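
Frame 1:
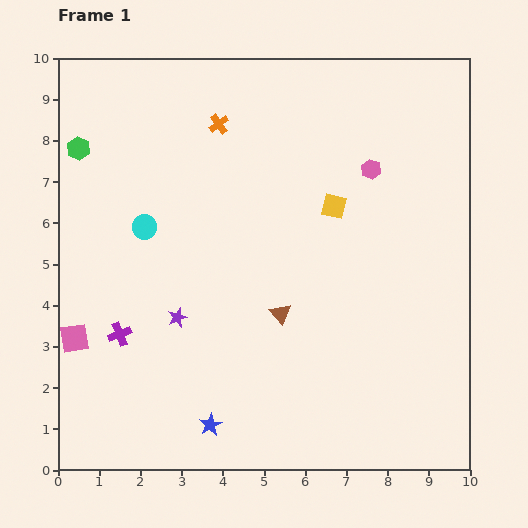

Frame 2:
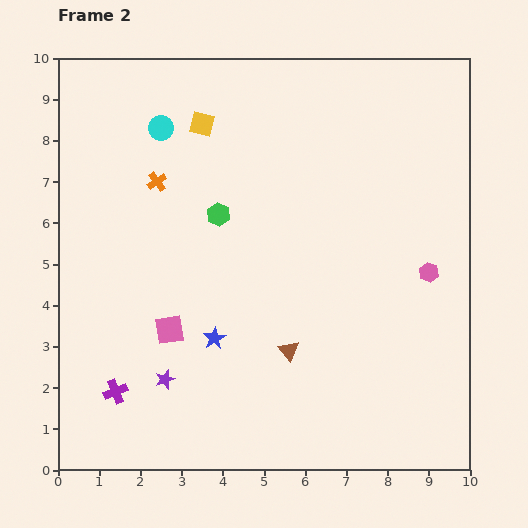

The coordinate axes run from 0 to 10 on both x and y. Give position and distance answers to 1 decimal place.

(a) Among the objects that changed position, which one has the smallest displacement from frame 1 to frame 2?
the brown triangle

(moved 0.9)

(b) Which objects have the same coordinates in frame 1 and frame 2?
none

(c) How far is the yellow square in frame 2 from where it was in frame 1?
3.8

The yellow square moved from (6.7, 6.4) to (3.5, 8.4), a distance of √(3.2² + 2.0²) ≈ 3.8.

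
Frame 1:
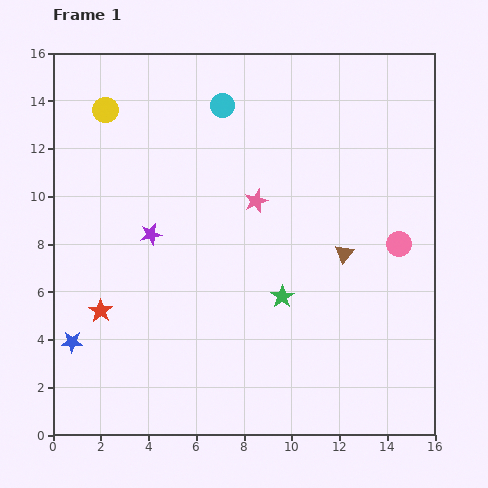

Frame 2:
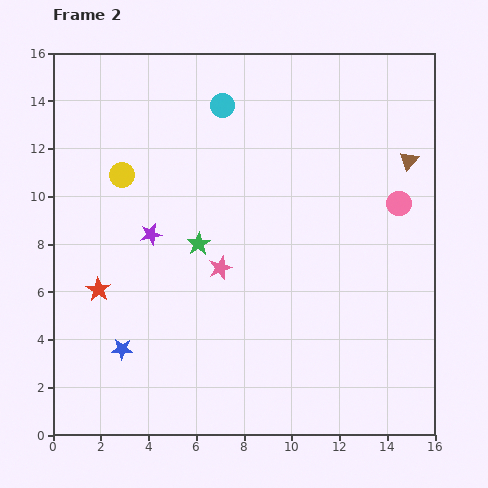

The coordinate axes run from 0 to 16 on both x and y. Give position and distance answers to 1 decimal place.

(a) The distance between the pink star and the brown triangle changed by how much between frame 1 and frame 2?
+4.8

Distance in frame 1: 4.3. Distance in frame 2: 9.1.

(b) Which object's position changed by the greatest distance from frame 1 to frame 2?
the brown triangle

(moved 4.7; next 4.1)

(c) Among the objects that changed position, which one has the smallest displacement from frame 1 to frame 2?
the red star

(moved 0.9)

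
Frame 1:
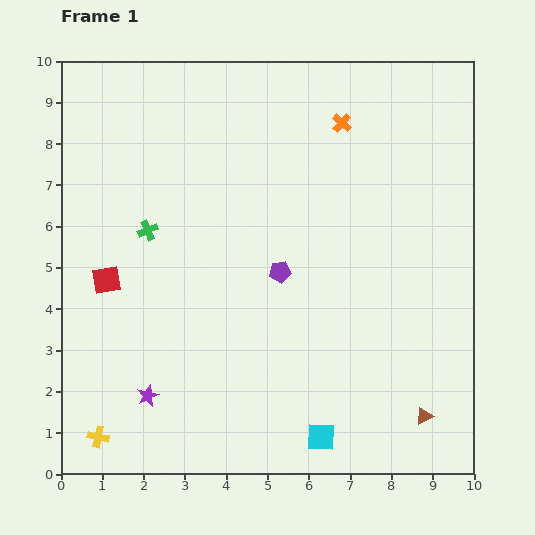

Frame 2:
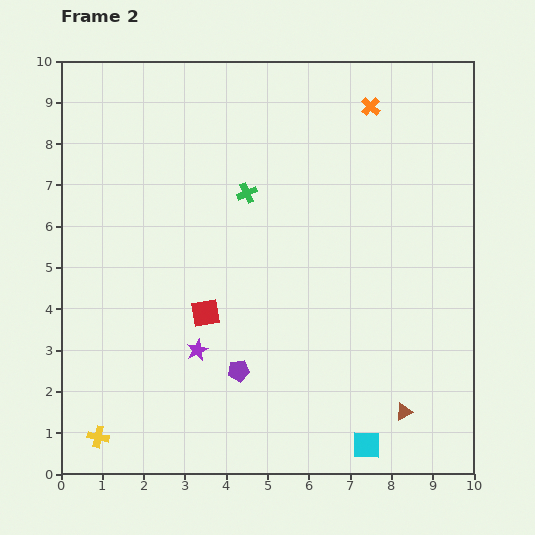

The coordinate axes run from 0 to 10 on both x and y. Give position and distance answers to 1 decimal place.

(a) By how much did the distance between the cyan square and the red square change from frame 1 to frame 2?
-1.4

Distance in frame 1: 6.4. Distance in frame 2: 5.0.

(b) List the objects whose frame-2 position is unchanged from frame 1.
the yellow cross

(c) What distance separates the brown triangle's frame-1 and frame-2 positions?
0.5

The brown triangle moved from (8.8, 1.4) to (8.3, 1.5), a distance of √(0.5² + 0.1²) ≈ 0.5.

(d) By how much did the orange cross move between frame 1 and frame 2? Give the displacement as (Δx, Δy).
(0.7, 0.4)

The orange cross was at (6.8, 8.5) in frame 1 and (7.5, 8.9) in frame 2.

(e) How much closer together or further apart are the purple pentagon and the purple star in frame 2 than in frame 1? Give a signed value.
-3.3

Distance in frame 1: 4.4. Distance in frame 2: 1.1.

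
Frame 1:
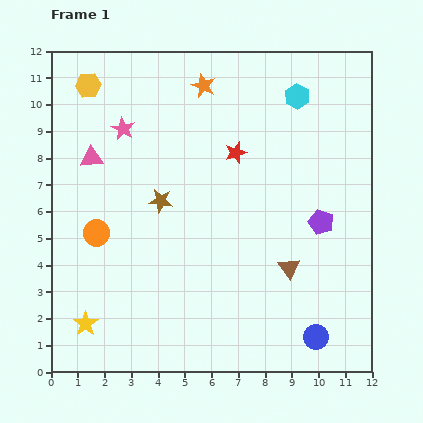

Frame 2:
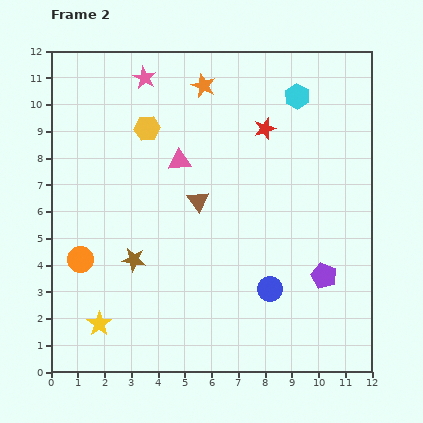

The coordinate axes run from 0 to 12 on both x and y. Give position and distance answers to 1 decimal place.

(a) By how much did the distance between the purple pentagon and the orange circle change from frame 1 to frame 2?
+0.7

Distance in frame 1: 8.4. Distance in frame 2: 9.1.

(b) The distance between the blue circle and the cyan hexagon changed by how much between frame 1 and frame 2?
-1.7

Distance in frame 1: 9.0. Distance in frame 2: 7.3.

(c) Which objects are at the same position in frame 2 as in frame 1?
the orange star, the cyan hexagon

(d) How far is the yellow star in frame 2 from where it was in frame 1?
0.5

The yellow star moved from (1.3, 1.8) to (1.8, 1.8), a distance of √(0.5² + 0.0²) ≈ 0.5.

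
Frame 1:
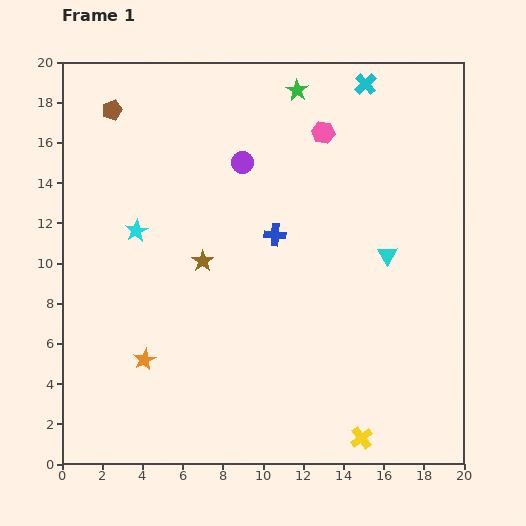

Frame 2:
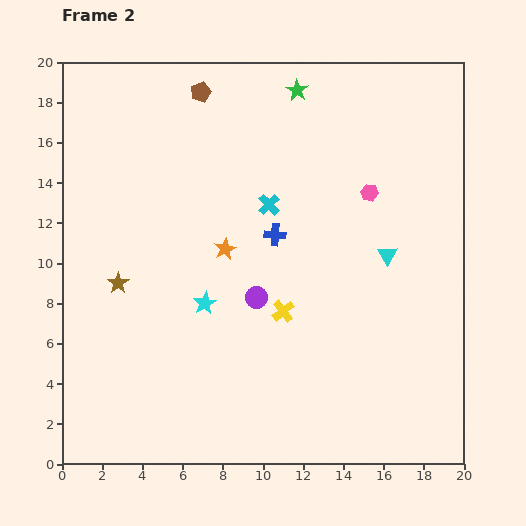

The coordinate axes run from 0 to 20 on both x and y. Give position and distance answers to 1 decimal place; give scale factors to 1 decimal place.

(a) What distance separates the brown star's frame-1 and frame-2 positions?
4.3

The brown star moved from (7.0, 10.1) to (2.8, 9.0), a distance of √(4.2² + 1.1²) ≈ 4.3.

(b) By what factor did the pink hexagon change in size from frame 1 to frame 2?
0.8×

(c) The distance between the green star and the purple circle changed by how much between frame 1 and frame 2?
+6.0

Distance in frame 1: 4.5. Distance in frame 2: 10.5.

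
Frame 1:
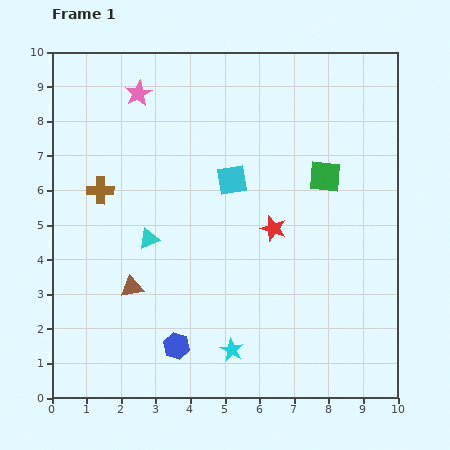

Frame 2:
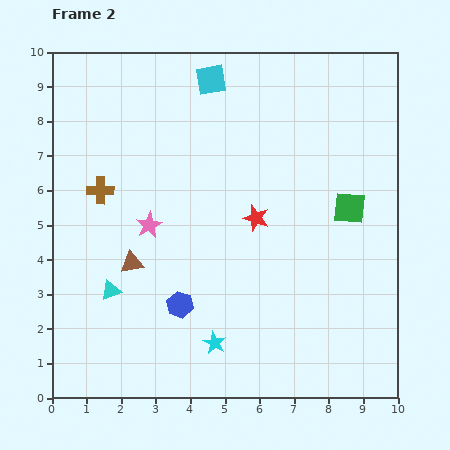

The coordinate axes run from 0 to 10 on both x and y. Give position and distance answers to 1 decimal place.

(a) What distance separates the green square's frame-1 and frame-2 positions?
1.1

The green square moved from (7.9, 6.4) to (8.6, 5.5), a distance of √(0.7² + 0.9²) ≈ 1.1.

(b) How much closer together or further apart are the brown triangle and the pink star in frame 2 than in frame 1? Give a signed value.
-4.4

Distance in frame 1: 5.6. Distance in frame 2: 1.2.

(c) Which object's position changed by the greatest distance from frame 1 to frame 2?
the pink star

(moved 3.8; next 3.0)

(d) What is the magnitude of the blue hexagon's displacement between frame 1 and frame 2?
1.2

The blue hexagon moved from (3.6, 1.5) to (3.7, 2.7), a distance of √(0.1² + 1.2²) ≈ 1.2.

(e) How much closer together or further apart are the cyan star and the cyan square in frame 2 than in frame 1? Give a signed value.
+2.7

Distance in frame 1: 4.9. Distance in frame 2: 7.6.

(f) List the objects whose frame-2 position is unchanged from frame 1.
the brown cross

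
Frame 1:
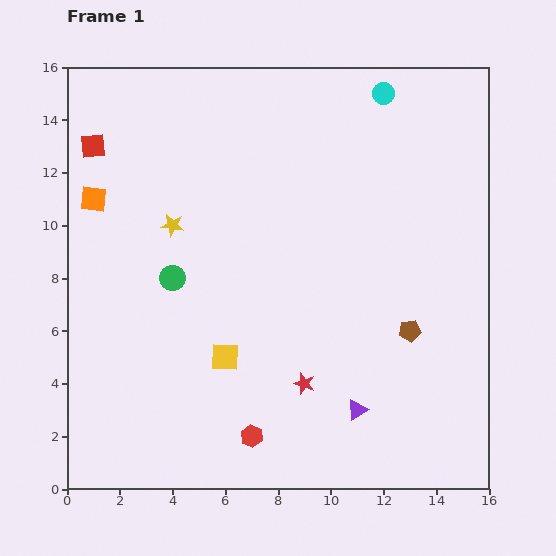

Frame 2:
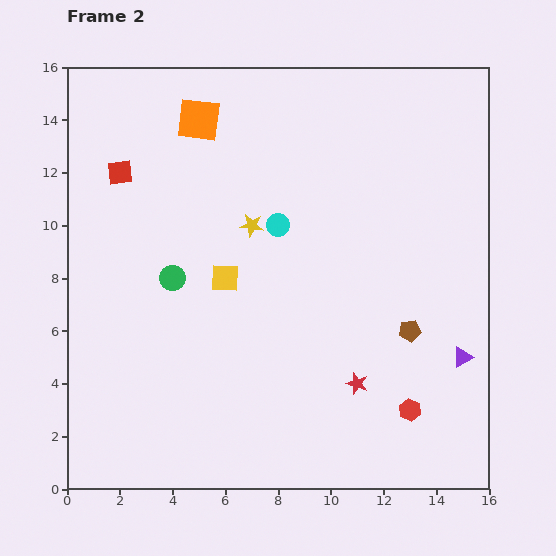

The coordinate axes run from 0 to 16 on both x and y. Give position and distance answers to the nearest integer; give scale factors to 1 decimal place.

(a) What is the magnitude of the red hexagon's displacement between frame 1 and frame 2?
6

The red hexagon moved from (7, 2) to (13, 3), a distance of √(6² + 1²) ≈ 6.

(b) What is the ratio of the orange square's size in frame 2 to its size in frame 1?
1.7×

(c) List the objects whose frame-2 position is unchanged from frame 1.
the green circle, the brown pentagon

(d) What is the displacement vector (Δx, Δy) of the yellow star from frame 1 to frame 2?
(3, 0)

The yellow star was at (4, 10) in frame 1 and (7, 10) in frame 2.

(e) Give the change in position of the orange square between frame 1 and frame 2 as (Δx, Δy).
(4, 3)

The orange square was at (1, 11) in frame 1 and (5, 14) in frame 2.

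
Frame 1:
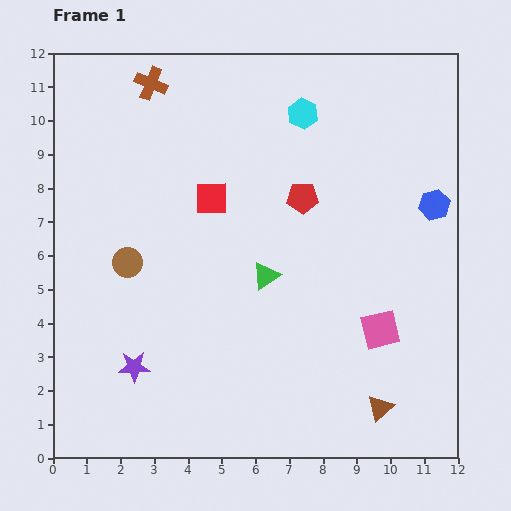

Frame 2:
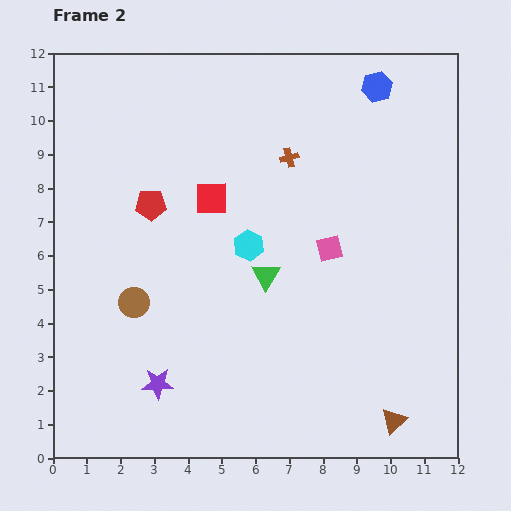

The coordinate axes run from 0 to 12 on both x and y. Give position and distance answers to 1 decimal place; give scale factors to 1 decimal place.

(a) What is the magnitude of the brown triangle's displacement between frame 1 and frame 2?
0.6

The brown triangle moved from (9.7, 1.5) to (10.1, 1.1), a distance of √(0.4² + 0.4²) ≈ 0.6.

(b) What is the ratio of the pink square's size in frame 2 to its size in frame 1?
0.7×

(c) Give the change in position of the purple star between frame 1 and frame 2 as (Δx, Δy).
(0.7, -0.5)

The purple star was at (2.4, 2.7) in frame 1 and (3.1, 2.2) in frame 2.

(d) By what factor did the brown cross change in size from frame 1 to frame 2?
0.6×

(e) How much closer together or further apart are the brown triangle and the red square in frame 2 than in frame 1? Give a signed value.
+0.5

Distance in frame 1: 8.0. Distance in frame 2: 8.5.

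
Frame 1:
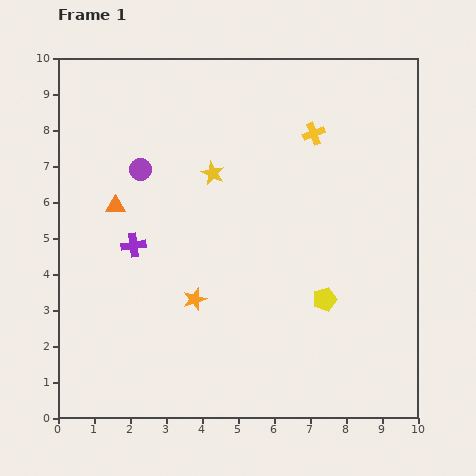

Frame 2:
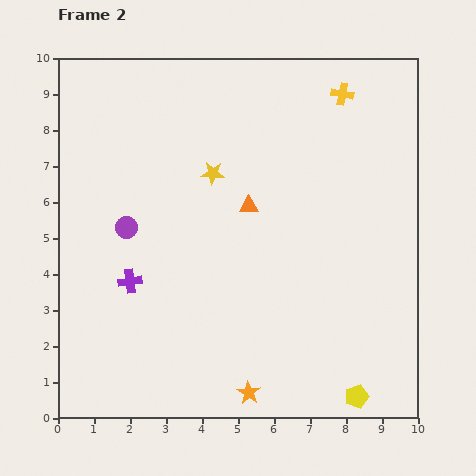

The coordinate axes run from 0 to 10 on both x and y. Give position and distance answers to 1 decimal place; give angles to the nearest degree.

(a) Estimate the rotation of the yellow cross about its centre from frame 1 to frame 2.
31° clockwise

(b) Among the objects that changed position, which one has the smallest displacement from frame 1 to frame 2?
the purple cross

(moved 1.0)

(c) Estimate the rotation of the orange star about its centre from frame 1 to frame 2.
21° counter-clockwise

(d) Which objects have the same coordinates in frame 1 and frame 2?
the yellow star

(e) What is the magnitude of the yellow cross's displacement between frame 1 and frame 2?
1.4

The yellow cross moved from (7.1, 7.9) to (7.9, 9.0), a distance of √(0.8² + 1.1²) ≈ 1.4.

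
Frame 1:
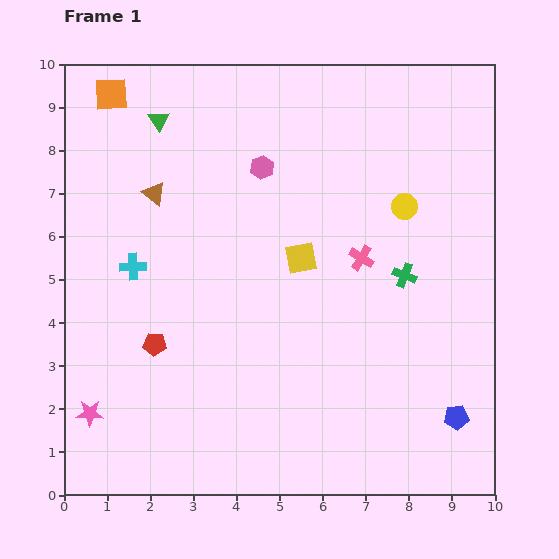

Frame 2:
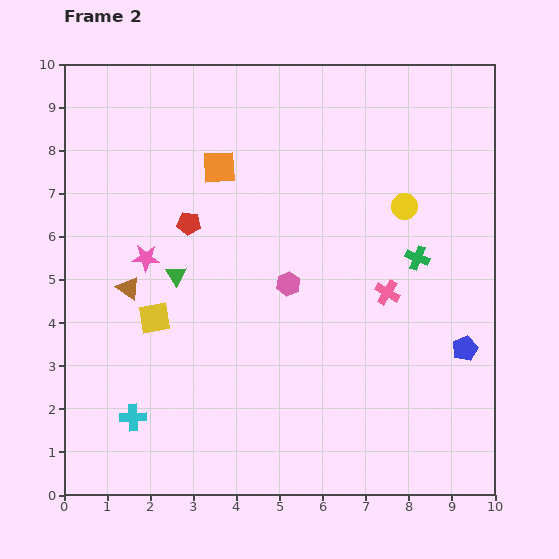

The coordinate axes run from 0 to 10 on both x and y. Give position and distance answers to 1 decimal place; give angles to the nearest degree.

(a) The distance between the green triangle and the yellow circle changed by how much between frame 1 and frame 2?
-0.5

Distance in frame 1: 6.0. Distance in frame 2: 5.5.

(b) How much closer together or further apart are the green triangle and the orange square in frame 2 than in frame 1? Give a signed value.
+1.4

Distance in frame 1: 1.3. Distance in frame 2: 2.7.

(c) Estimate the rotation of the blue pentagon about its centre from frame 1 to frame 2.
17° counter-clockwise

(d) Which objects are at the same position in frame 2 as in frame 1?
the yellow circle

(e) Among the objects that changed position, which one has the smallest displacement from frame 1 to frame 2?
the green cross

(moved 0.5)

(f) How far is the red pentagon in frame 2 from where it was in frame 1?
2.9

The red pentagon moved from (2.1, 3.5) to (2.9, 6.3), a distance of √(0.8² + 2.8²) ≈ 2.9.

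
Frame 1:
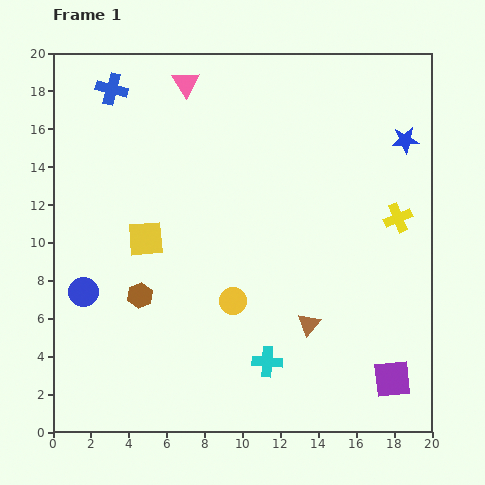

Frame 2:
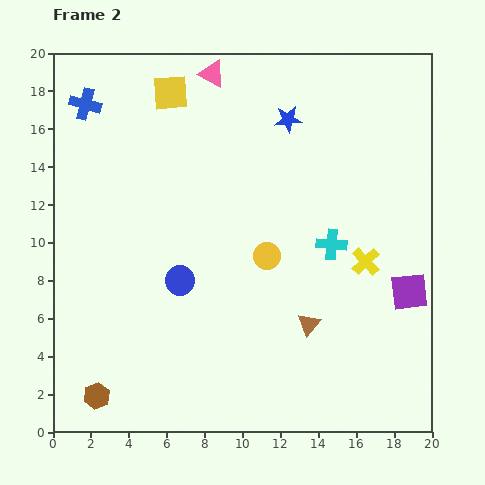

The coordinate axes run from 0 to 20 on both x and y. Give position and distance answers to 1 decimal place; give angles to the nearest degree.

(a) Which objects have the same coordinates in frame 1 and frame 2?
the brown triangle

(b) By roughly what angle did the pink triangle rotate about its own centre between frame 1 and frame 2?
29° counter-clockwise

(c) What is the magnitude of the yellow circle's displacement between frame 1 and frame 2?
3.0

The yellow circle moved from (9.5, 6.9) to (11.3, 9.3), a distance of √(1.8² + 2.4²) ≈ 3.0.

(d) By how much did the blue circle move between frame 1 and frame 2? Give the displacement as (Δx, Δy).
(5.1, 0.6)

The blue circle was at (1.6, 7.4) in frame 1 and (6.7, 8.0) in frame 2.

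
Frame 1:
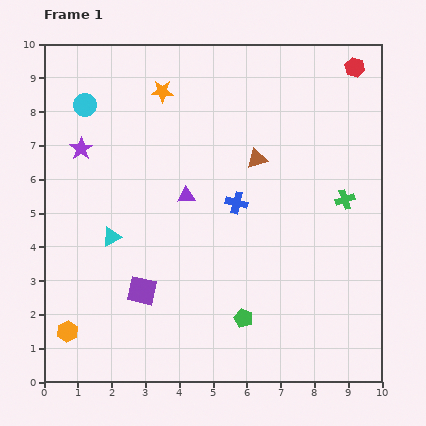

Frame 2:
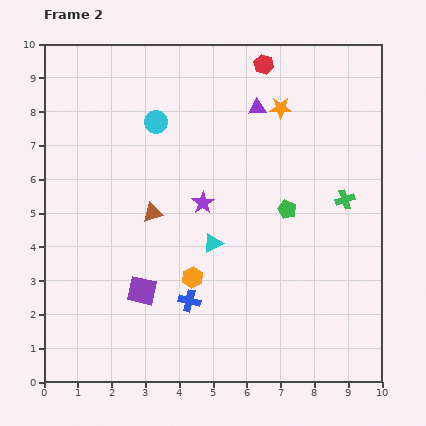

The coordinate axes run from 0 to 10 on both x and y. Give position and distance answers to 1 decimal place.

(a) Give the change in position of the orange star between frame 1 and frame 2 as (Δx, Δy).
(3.5, -0.5)

The orange star was at (3.5, 8.6) in frame 1 and (7.0, 8.1) in frame 2.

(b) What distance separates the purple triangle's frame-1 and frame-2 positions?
3.3

The purple triangle moved from (4.2, 5.5) to (6.3, 8.1), a distance of √(2.1² + 2.6²) ≈ 3.3.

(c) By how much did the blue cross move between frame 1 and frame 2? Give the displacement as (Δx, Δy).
(-1.4, -2.9)

The blue cross was at (5.7, 5.3) in frame 1 and (4.3, 2.4) in frame 2.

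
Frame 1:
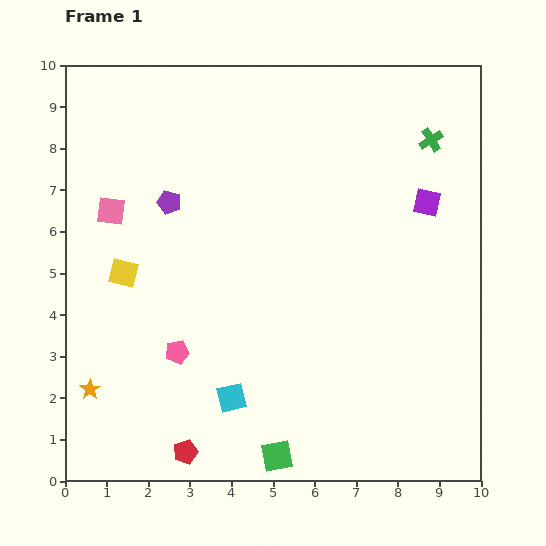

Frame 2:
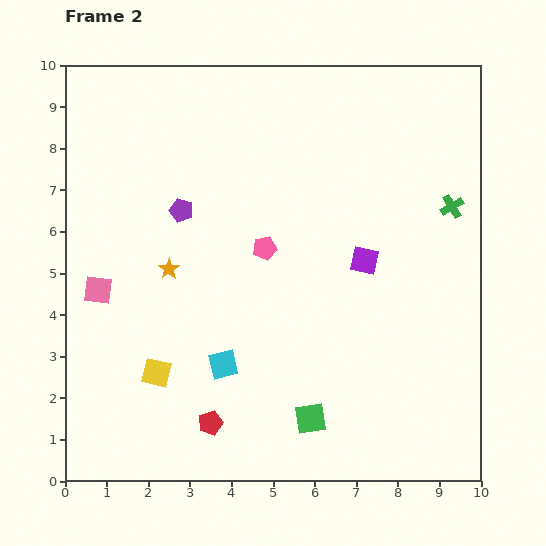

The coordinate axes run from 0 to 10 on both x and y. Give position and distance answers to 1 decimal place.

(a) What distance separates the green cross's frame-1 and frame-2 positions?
1.7

The green cross moved from (8.8, 8.2) to (9.3, 6.6), a distance of √(0.5² + 1.6²) ≈ 1.7.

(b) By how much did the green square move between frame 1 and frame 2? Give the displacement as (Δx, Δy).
(0.8, 0.9)

The green square was at (5.1, 0.6) in frame 1 and (5.9, 1.5) in frame 2.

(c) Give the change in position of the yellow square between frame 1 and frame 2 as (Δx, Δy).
(0.8, -2.4)

The yellow square was at (1.4, 5.0) in frame 1 and (2.2, 2.6) in frame 2.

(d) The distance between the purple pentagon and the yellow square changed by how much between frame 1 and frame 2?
+1.9

Distance in frame 1: 2.0. Distance in frame 2: 3.9.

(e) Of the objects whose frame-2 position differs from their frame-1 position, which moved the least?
the purple pentagon

(moved 0.4)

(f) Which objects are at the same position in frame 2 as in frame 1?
none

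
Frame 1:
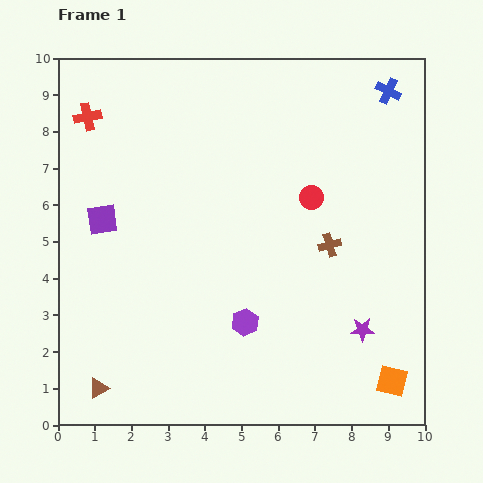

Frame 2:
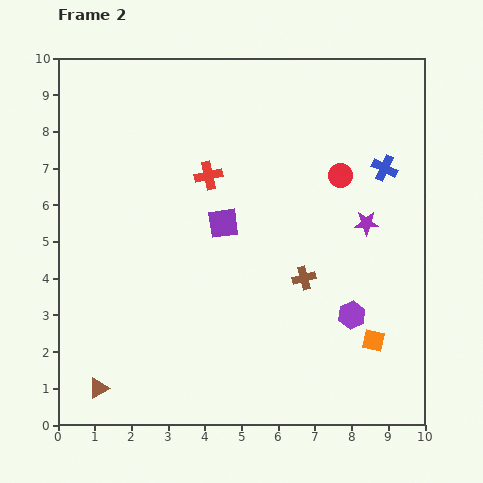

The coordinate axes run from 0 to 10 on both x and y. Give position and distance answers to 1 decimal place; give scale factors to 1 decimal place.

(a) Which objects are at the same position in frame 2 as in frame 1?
the brown triangle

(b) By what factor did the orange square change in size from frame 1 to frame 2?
0.7×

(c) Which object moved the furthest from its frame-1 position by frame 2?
the red cross

(moved 3.7; next 3.3)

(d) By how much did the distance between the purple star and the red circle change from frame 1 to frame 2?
-2.4

Distance in frame 1: 3.9. Distance in frame 2: 1.5.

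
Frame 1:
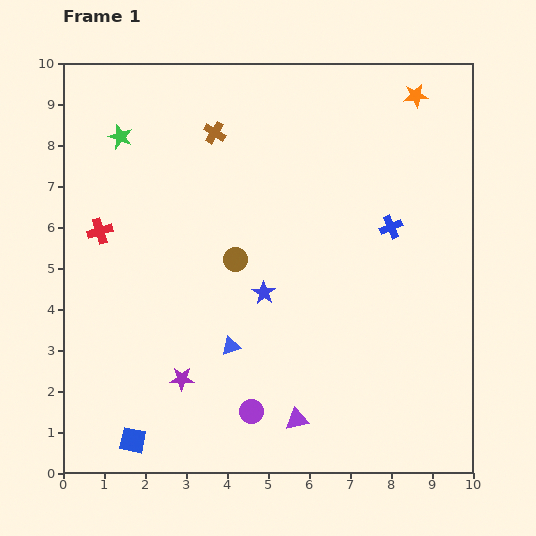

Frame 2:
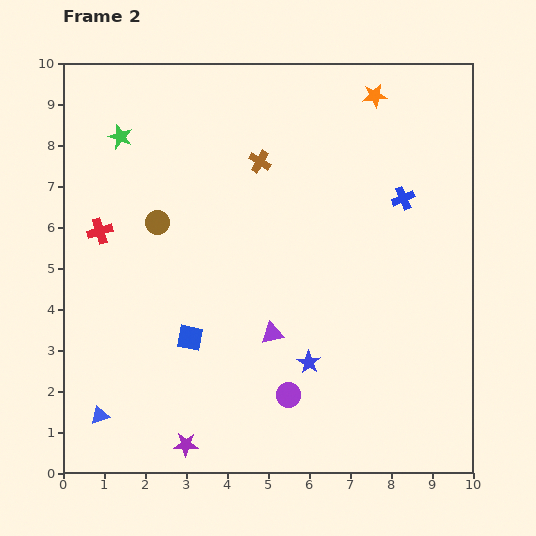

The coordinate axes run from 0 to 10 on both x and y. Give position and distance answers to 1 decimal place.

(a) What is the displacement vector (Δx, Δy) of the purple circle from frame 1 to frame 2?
(0.9, 0.4)

The purple circle was at (4.6, 1.5) in frame 1 and (5.5, 1.9) in frame 2.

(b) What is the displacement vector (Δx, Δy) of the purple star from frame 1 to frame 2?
(0.1, -1.6)

The purple star was at (2.9, 2.3) in frame 1 and (3.0, 0.7) in frame 2.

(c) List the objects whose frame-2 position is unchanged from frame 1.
the green star, the red cross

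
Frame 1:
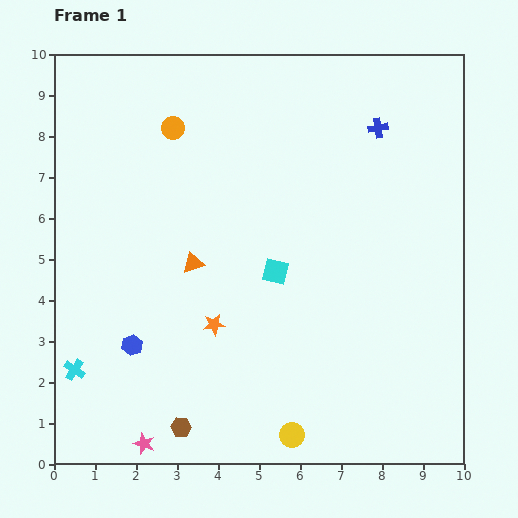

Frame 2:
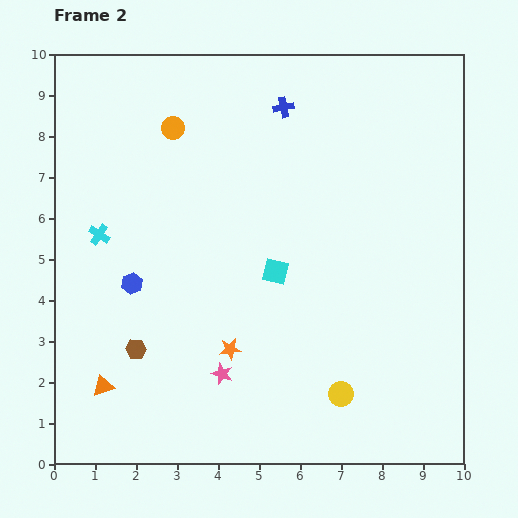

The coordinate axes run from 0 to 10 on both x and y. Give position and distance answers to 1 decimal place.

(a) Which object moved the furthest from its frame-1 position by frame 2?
the orange triangle

(moved 3.7; next 3.4)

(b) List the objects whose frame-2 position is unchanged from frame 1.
the cyan square, the orange circle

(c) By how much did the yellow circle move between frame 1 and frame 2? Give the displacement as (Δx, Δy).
(1.2, 1.0)

The yellow circle was at (5.8, 0.7) in frame 1 and (7.0, 1.7) in frame 2.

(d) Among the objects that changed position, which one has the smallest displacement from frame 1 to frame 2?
the orange star

(moved 0.7)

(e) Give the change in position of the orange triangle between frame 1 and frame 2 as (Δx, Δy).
(-2.2, -3.0)

The orange triangle was at (3.4, 4.9) in frame 1 and (1.2, 1.9) in frame 2.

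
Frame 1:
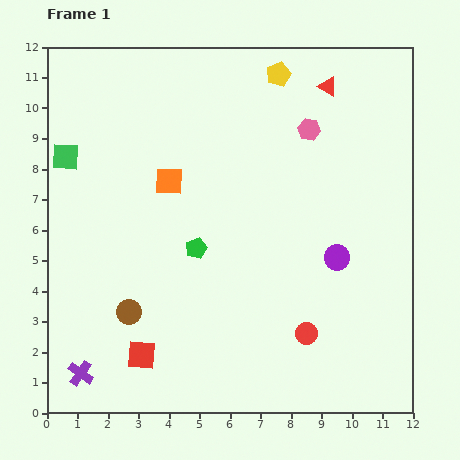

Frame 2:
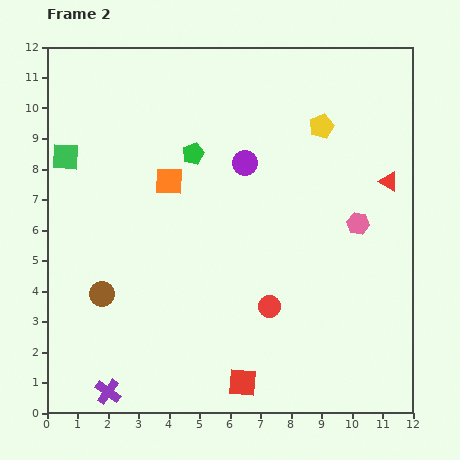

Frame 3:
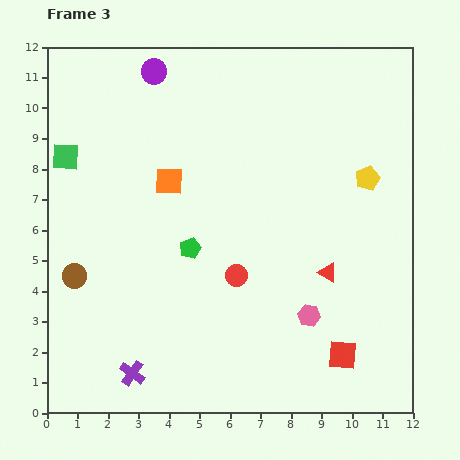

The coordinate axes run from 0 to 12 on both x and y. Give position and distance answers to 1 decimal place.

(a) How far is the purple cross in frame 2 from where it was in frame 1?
1.1

The purple cross moved from (1.1, 1.3) to (2.0, 0.7), a distance of √(0.9² + 0.6²) ≈ 1.1.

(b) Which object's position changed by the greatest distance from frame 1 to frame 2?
the purple circle

(moved 4.3; next 3.7)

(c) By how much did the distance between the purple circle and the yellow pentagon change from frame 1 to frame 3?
+1.5

Distance in frame 1: 6.3. Distance in frame 3: 7.8.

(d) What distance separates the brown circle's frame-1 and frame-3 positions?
2.2

The brown circle moved from (2.7, 3.3) to (0.9, 4.5), a distance of √(1.8² + 1.2²) ≈ 2.2.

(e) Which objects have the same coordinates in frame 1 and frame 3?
the green square, the orange square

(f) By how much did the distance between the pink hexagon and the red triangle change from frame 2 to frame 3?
-0.2

Distance in frame 2: 1.7. Distance in frame 3: 1.5.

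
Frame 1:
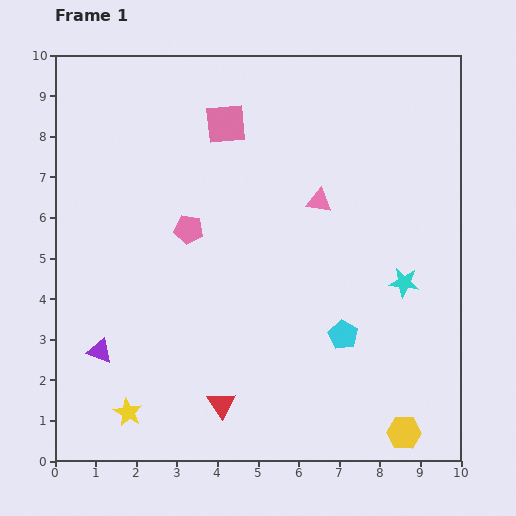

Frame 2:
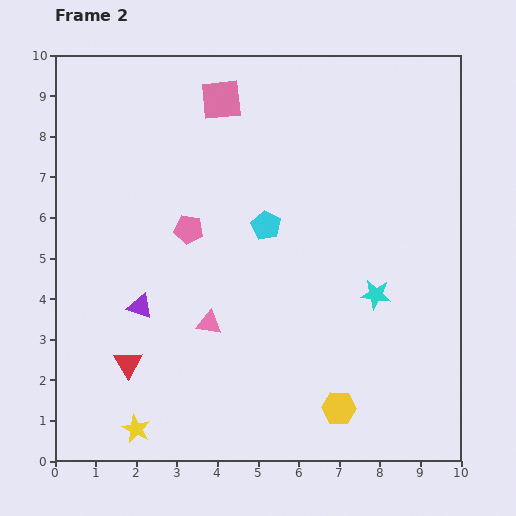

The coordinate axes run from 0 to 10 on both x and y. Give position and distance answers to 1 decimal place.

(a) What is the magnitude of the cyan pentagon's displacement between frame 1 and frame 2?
3.3

The cyan pentagon moved from (7.1, 3.1) to (5.2, 5.8), a distance of √(1.9² + 2.7²) ≈ 3.3.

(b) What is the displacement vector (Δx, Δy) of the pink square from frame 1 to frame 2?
(-0.1, 0.6)

The pink square was at (4.2, 8.3) in frame 1 and (4.1, 8.9) in frame 2.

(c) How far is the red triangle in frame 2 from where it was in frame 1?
2.5

The red triangle moved from (4.1, 1.4) to (1.8, 2.4), a distance of √(2.3² + 1.0²) ≈ 2.5.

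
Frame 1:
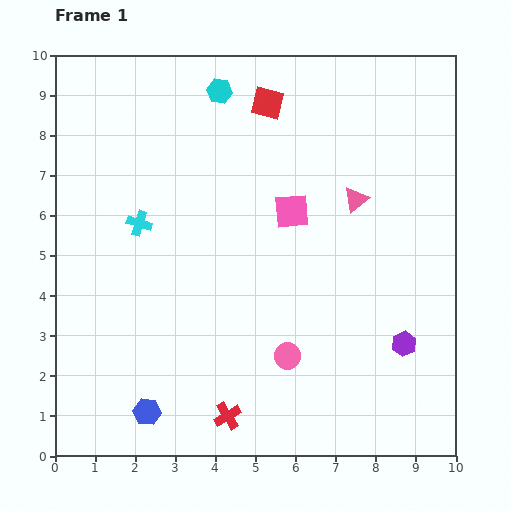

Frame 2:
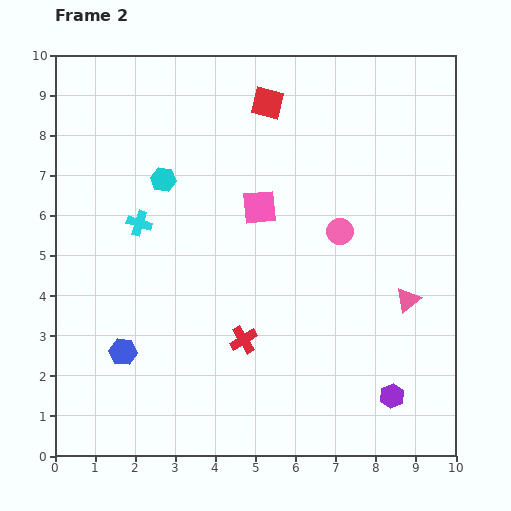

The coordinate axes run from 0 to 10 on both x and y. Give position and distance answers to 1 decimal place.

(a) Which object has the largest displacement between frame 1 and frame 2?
the pink circle

(moved 3.4; next 2.8)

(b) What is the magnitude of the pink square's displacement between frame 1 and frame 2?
0.8

The pink square moved from (5.9, 6.1) to (5.1, 6.2), a distance of √(0.8² + 0.1²) ≈ 0.8.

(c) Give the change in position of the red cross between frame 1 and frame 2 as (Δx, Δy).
(0.4, 1.9)

The red cross was at (4.3, 1.0) in frame 1 and (4.7, 2.9) in frame 2.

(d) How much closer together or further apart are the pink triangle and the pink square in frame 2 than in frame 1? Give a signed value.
+2.8

Distance in frame 1: 1.6. Distance in frame 2: 4.4.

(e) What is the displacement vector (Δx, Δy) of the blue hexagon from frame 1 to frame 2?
(-0.6, 1.5)

The blue hexagon was at (2.3, 1.1) in frame 1 and (1.7, 2.6) in frame 2.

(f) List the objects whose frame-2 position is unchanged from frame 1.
the cyan cross, the red square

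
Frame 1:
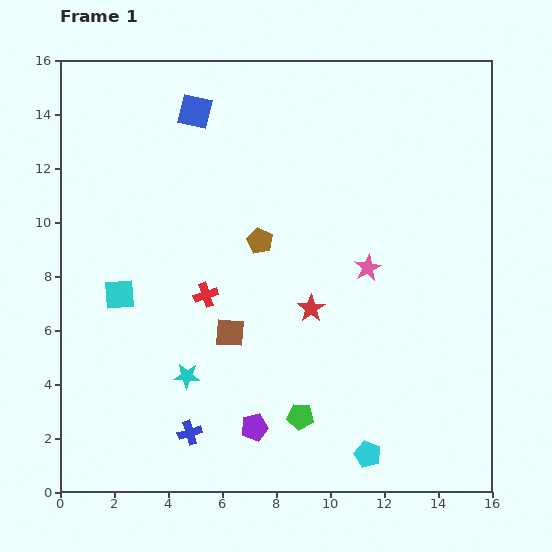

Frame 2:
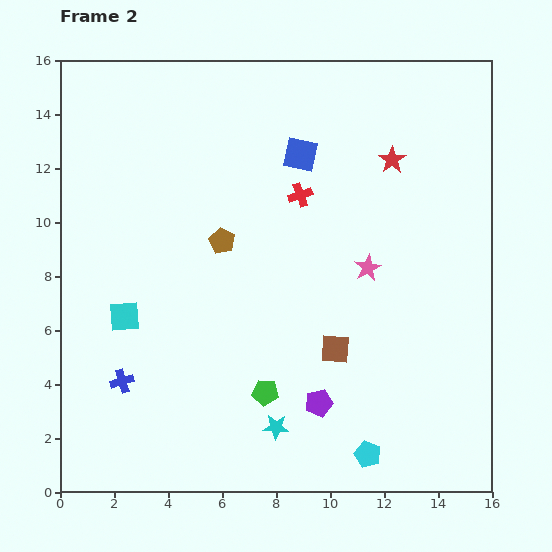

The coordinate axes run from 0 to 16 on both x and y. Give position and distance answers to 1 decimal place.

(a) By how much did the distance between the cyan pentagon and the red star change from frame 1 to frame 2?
+5.1

Distance in frame 1: 5.8. Distance in frame 2: 10.9.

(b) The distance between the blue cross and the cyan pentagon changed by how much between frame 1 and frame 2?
+2.9

Distance in frame 1: 6.6. Distance in frame 2: 9.5.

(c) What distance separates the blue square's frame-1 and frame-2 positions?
4.2

The blue square moved from (5.0, 14.1) to (8.9, 12.5), a distance of √(3.9² + 1.6²) ≈ 4.2.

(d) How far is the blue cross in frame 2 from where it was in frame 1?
3.1

The blue cross moved from (4.8, 2.2) to (2.3, 4.1), a distance of √(2.5² + 1.9²) ≈ 3.1.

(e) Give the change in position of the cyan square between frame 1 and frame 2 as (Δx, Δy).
(0.2, -0.8)

The cyan square was at (2.2, 7.3) in frame 1 and (2.4, 6.5) in frame 2.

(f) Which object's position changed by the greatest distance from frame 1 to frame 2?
the red star

(moved 6.3; next 5.1)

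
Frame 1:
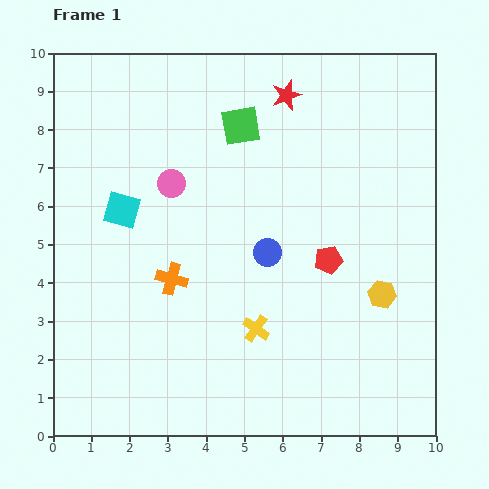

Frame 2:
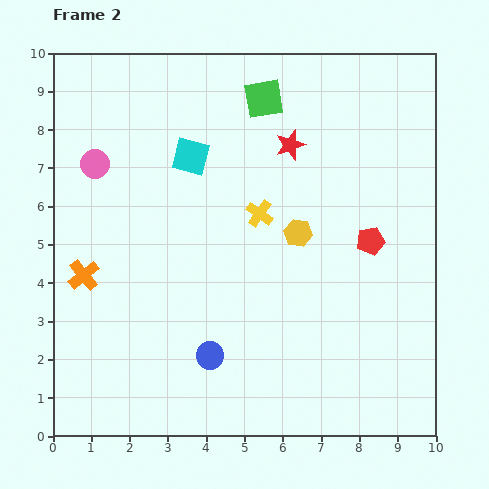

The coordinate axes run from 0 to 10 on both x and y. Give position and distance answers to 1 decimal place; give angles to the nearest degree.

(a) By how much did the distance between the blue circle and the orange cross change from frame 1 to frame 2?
+1.3

Distance in frame 1: 2.6. Distance in frame 2: 3.9.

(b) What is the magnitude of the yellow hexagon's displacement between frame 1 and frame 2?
2.7

The yellow hexagon moved from (8.6, 3.7) to (6.4, 5.3), a distance of √(2.2² + 1.6²) ≈ 2.7.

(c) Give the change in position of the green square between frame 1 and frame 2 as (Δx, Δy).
(0.6, 0.7)

The green square was at (4.9, 8.1) in frame 1 and (5.5, 8.8) in frame 2.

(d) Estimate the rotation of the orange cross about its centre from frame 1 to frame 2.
35° clockwise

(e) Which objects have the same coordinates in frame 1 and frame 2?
none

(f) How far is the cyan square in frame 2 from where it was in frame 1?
2.3

The cyan square moved from (1.8, 5.9) to (3.6, 7.3), a distance of √(1.8² + 1.4²) ≈ 2.3.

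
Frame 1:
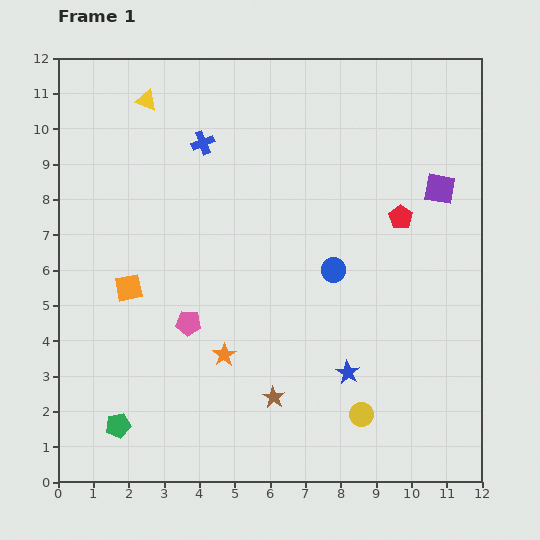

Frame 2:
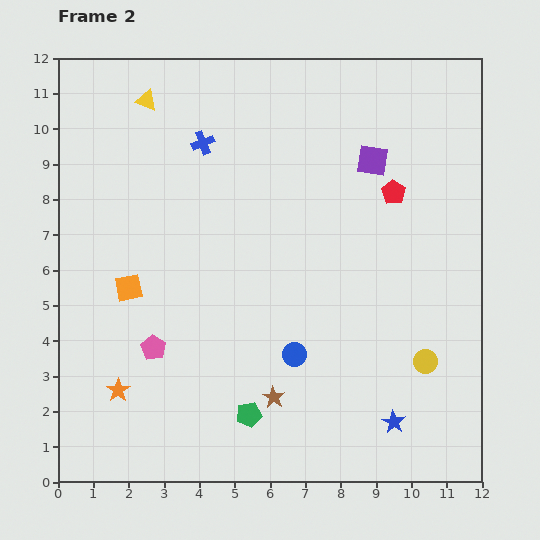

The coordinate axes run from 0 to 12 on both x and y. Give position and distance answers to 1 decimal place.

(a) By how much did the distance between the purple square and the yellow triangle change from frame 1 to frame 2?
-2.1

Distance in frame 1: 8.7. Distance in frame 2: 6.6.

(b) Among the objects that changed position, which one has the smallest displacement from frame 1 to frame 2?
the red pentagon

(moved 0.7)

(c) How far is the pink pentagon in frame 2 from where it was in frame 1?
1.2

The pink pentagon moved from (3.7, 4.5) to (2.7, 3.8), a distance of √(1.0² + 0.7²) ≈ 1.2.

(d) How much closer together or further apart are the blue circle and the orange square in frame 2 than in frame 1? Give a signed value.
-0.7

Distance in frame 1: 5.8. Distance in frame 2: 5.1.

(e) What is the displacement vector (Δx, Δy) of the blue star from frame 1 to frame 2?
(1.3, -1.4)

The blue star was at (8.2, 3.1) in frame 1 and (9.5, 1.7) in frame 2.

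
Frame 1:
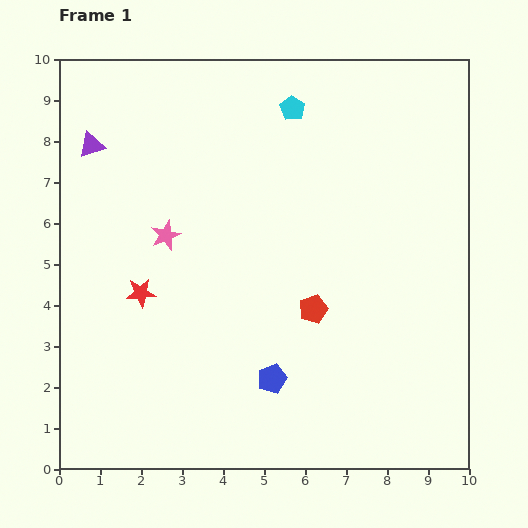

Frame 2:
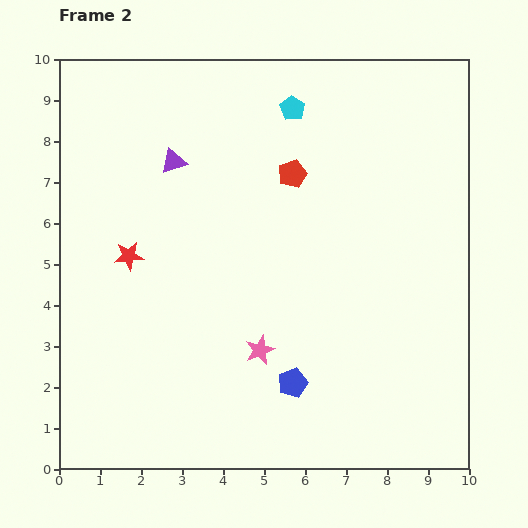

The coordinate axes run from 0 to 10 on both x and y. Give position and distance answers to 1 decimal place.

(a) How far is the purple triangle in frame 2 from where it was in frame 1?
2.0

The purple triangle moved from (0.8, 7.9) to (2.8, 7.5), a distance of √(2.0² + 0.4²) ≈ 2.0.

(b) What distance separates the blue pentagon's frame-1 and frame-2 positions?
0.5

The blue pentagon moved from (5.2, 2.2) to (5.7, 2.1), a distance of √(0.5² + 0.1²) ≈ 0.5.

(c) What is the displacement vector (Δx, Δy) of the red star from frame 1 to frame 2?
(-0.3, 0.9)

The red star was at (2.0, 4.3) in frame 1 and (1.7, 5.2) in frame 2.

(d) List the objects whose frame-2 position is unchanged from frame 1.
the cyan pentagon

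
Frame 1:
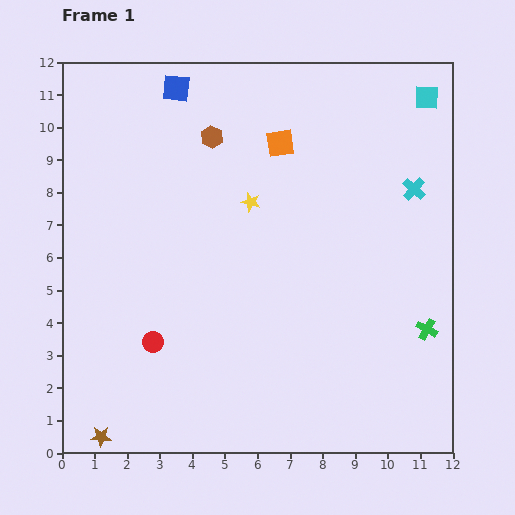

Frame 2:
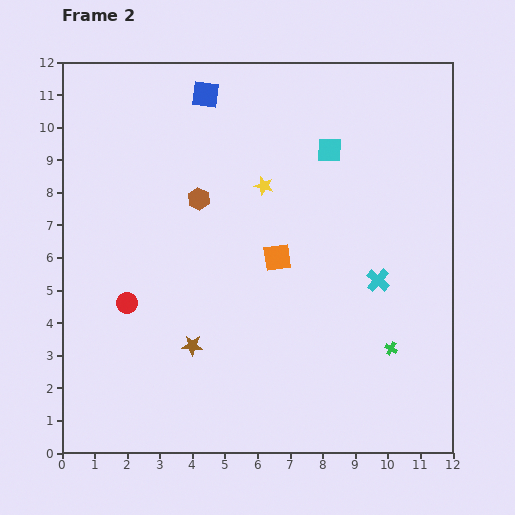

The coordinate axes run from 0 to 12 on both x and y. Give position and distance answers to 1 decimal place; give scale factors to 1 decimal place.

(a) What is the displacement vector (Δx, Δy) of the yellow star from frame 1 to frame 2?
(0.4, 0.5)

The yellow star was at (5.8, 7.7) in frame 1 and (6.2, 8.2) in frame 2.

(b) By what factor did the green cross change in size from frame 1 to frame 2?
0.6×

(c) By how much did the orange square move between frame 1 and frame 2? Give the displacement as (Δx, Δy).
(-0.1, -3.5)

The orange square was at (6.7, 9.5) in frame 1 and (6.6, 6.0) in frame 2.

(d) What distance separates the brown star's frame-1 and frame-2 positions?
4.0

The brown star moved from (1.2, 0.5) to (4.0, 3.3), a distance of √(2.8² + 2.8²) ≈ 4.0.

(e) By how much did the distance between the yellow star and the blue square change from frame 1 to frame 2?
-0.9

Distance in frame 1: 4.2. Distance in frame 2: 3.3.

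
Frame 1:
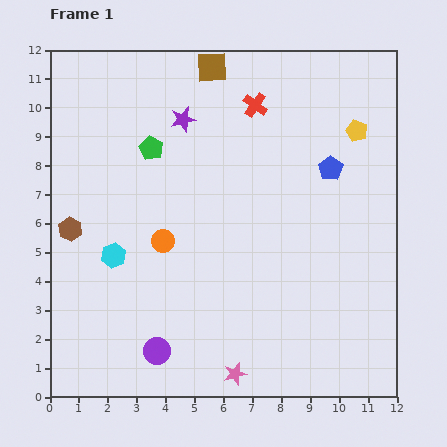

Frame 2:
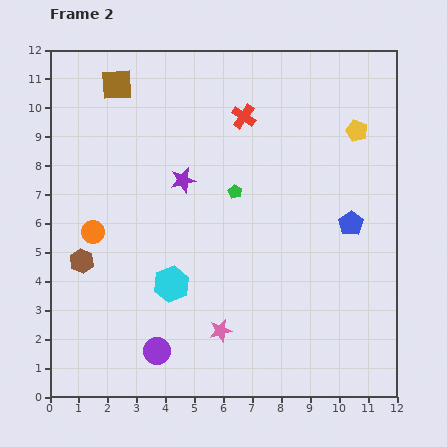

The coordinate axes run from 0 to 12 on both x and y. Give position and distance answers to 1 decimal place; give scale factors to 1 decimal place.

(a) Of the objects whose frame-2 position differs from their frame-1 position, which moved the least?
the red cross

(moved 0.6)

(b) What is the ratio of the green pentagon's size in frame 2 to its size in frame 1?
0.6×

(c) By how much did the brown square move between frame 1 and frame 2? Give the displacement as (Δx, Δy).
(-3.3, -0.6)

The brown square was at (5.6, 11.4) in frame 1 and (2.3, 10.8) in frame 2.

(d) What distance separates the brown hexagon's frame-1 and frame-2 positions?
1.2

The brown hexagon moved from (0.7, 5.8) to (1.1, 4.7), a distance of √(0.4² + 1.1²) ≈ 1.2.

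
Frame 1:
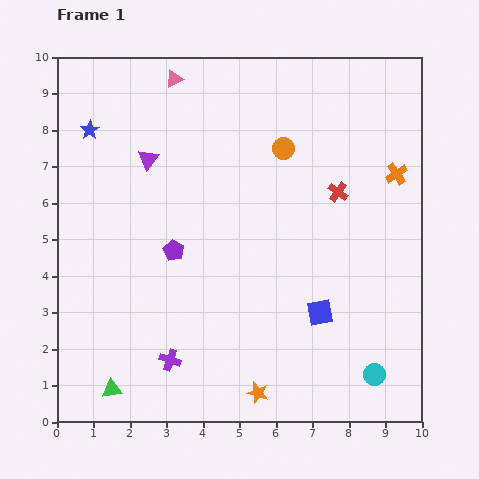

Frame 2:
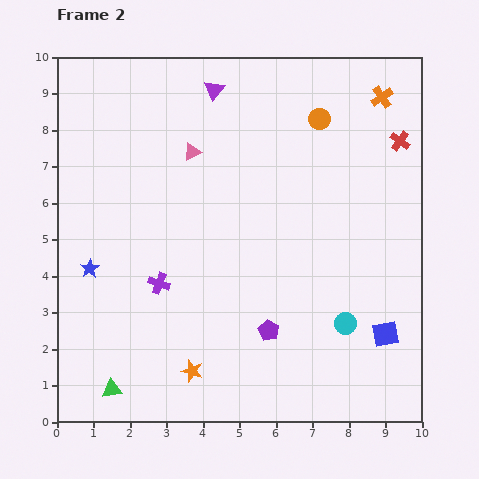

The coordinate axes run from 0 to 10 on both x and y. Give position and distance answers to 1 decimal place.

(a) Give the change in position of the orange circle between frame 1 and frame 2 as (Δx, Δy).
(1.0, 0.8)

The orange circle was at (6.2, 7.5) in frame 1 and (7.2, 8.3) in frame 2.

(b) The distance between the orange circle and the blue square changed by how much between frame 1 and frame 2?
+1.6

Distance in frame 1: 4.6. Distance in frame 2: 6.2.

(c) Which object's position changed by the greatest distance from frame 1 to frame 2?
the blue star

(moved 3.8; next 3.4)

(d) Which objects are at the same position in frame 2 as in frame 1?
the green triangle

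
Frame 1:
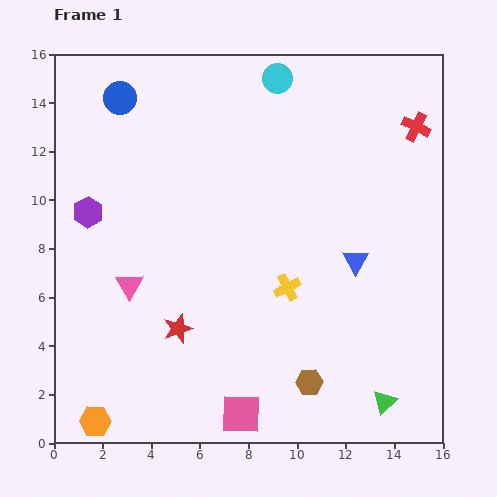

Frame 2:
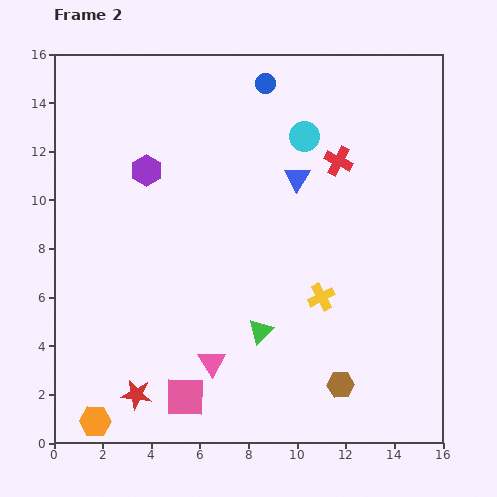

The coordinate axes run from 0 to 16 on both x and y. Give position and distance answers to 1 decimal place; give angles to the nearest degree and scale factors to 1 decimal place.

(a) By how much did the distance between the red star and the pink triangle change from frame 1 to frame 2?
+0.7

Distance in frame 1: 2.7. Distance in frame 2: 3.4.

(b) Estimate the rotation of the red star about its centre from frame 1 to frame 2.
26° clockwise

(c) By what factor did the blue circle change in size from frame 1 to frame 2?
0.6×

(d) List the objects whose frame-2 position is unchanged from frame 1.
the orange hexagon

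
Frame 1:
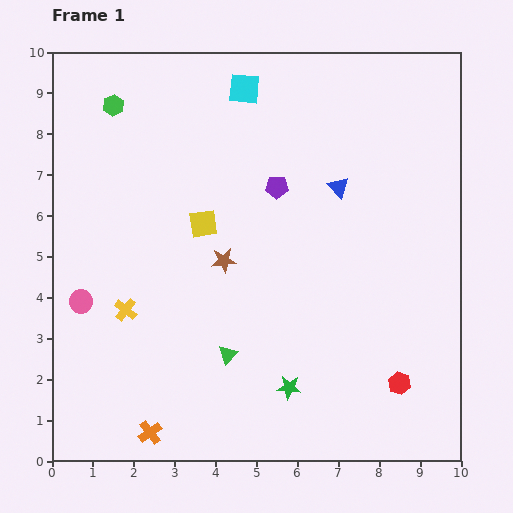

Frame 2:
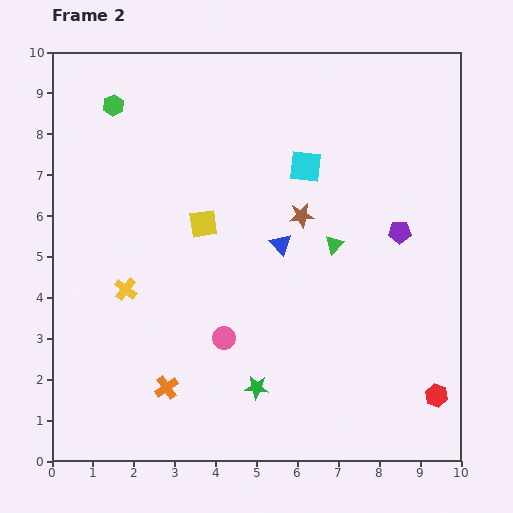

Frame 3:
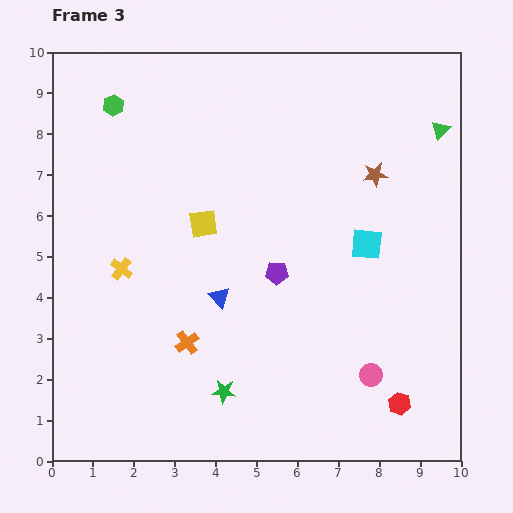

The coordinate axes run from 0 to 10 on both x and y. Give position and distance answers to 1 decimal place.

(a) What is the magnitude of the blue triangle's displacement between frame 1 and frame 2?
2.0

The blue triangle moved from (7.0, 6.7) to (5.6, 5.3), a distance of √(1.4² + 1.4²) ≈ 2.0.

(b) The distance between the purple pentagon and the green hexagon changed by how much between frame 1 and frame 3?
+1.2

Distance in frame 1: 4.5. Distance in frame 3: 5.7.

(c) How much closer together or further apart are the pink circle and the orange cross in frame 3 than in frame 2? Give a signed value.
+2.8

Distance in frame 2: 1.8. Distance in frame 3: 4.6.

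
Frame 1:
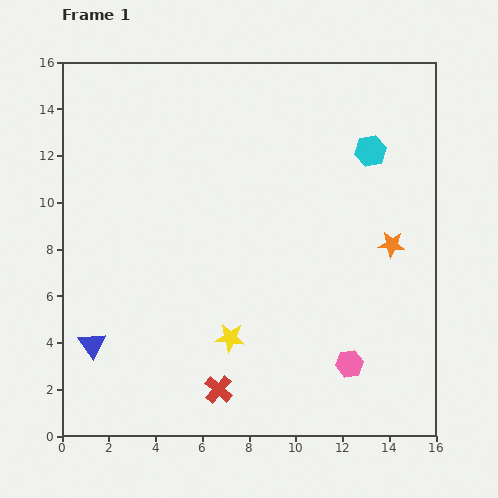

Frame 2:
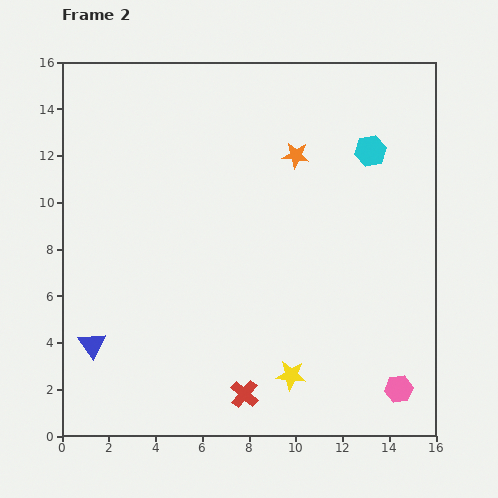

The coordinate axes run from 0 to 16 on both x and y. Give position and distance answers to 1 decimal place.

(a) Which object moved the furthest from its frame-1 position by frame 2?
the orange star

(moved 5.6; next 3.1)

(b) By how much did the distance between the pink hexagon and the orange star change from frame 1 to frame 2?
+5.5

Distance in frame 1: 5.4. Distance in frame 2: 10.9.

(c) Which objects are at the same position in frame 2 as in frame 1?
the cyan hexagon, the blue triangle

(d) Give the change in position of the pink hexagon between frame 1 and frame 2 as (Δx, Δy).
(2.1, -1.1)

The pink hexagon was at (12.3, 3.1) in frame 1 and (14.4, 2.0) in frame 2.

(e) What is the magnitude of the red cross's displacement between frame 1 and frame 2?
1.1

The red cross moved from (6.7, 2.0) to (7.8, 1.8), a distance of √(1.1² + 0.2²) ≈ 1.1.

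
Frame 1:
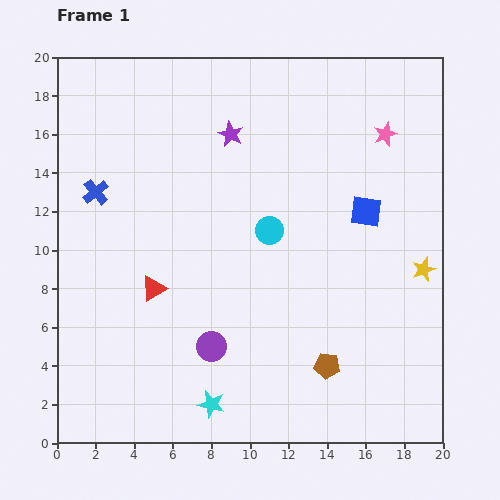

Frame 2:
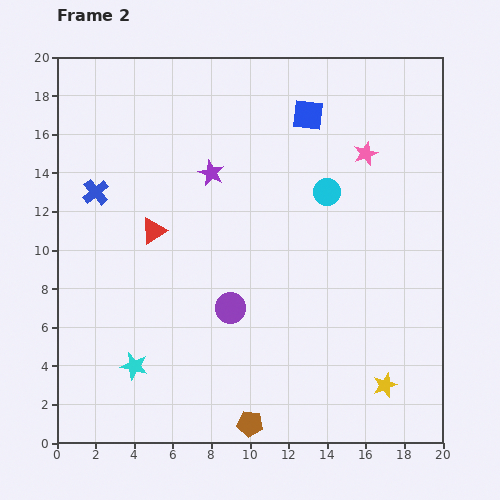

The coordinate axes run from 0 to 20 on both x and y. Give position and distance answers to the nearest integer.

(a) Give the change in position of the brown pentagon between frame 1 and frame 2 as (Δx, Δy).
(-4, -3)

The brown pentagon was at (14, 4) in frame 1 and (10, 1) in frame 2.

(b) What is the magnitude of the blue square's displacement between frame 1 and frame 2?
6

The blue square moved from (16, 12) to (13, 17), a distance of √(3² + 5²) ≈ 6.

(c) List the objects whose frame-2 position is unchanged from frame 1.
the blue cross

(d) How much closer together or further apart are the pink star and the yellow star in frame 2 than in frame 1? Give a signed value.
+5

Distance in frame 1: 7. Distance in frame 2: 12.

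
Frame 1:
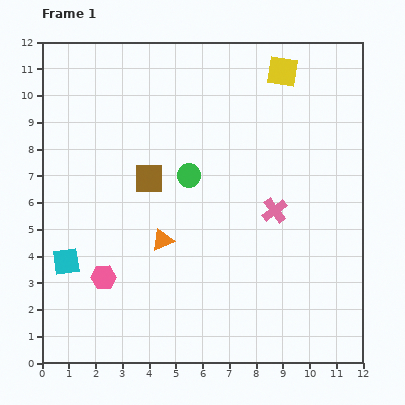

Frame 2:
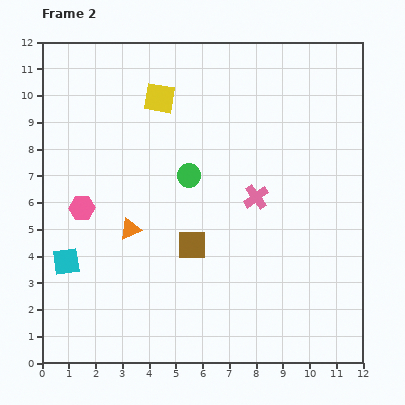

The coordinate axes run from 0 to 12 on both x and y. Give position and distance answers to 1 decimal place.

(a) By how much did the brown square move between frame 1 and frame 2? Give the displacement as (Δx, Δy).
(1.6, -2.5)

The brown square was at (4.0, 6.9) in frame 1 and (5.6, 4.4) in frame 2.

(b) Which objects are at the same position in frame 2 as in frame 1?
the green circle, the cyan square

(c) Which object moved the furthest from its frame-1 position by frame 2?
the yellow square

(moved 4.7; next 3.0)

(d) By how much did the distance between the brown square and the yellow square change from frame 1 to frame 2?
-0.8

Distance in frame 1: 6.4. Distance in frame 2: 5.6.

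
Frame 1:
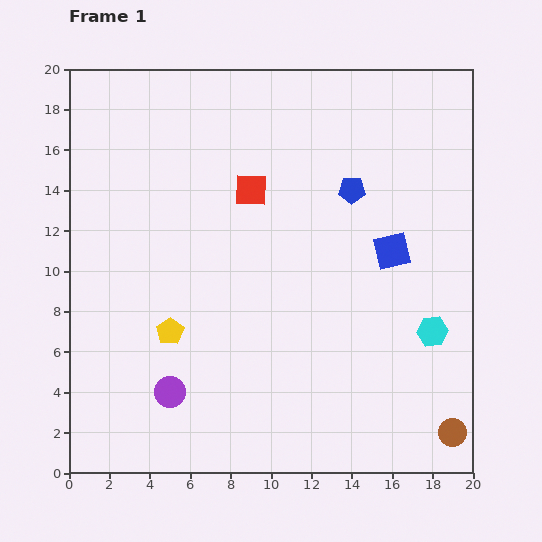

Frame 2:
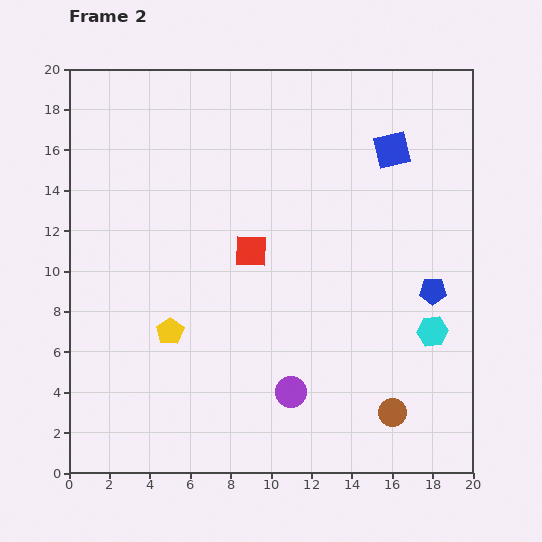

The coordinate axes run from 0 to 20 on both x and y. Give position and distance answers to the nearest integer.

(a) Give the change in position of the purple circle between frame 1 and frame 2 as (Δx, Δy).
(6, 0)

The purple circle was at (5, 4) in frame 1 and (11, 4) in frame 2.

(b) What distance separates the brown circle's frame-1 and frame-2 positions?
3

The brown circle moved from (19, 2) to (16, 3), a distance of √(3² + 1²) ≈ 3.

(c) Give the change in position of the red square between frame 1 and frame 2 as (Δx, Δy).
(0, -3)

The red square was at (9, 14) in frame 1 and (9, 11) in frame 2.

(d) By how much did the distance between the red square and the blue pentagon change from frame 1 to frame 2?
+4

Distance in frame 1: 5. Distance in frame 2: 9.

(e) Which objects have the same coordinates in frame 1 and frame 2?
the yellow pentagon, the cyan hexagon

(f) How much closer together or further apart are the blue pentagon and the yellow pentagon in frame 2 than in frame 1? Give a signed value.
+2

Distance in frame 1: 11. Distance in frame 2: 13.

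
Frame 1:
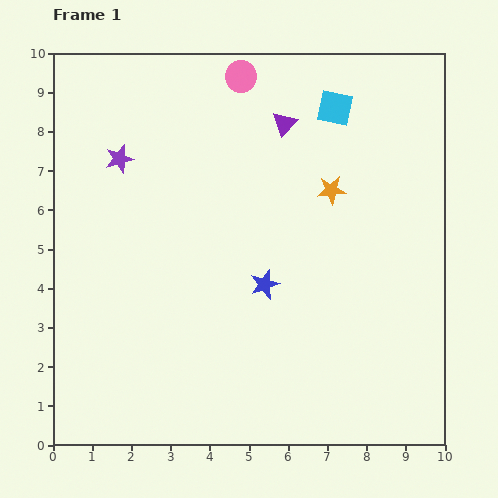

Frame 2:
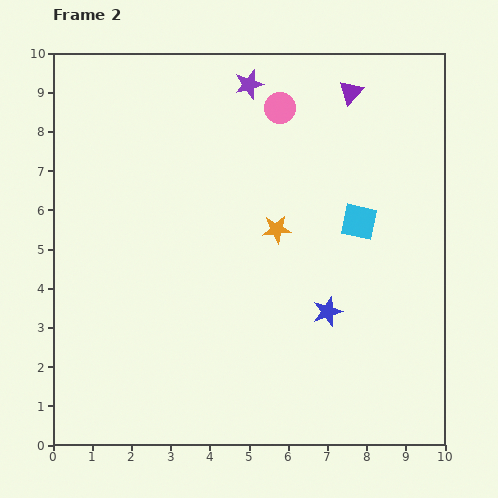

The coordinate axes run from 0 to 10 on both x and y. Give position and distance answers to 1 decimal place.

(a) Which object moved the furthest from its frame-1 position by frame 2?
the purple star

(moved 3.8; next 3.0)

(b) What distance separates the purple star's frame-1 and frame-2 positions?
3.8

The purple star moved from (1.7, 7.3) to (5.0, 9.2), a distance of √(3.3² + 1.9²) ≈ 3.8.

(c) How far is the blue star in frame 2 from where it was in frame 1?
1.7

The blue star moved from (5.4, 4.1) to (7.0, 3.4), a distance of √(1.6² + 0.7²) ≈ 1.7.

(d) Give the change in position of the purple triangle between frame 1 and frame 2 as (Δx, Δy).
(1.7, 0.8)

The purple triangle was at (5.9, 8.2) in frame 1 and (7.6, 9.0) in frame 2.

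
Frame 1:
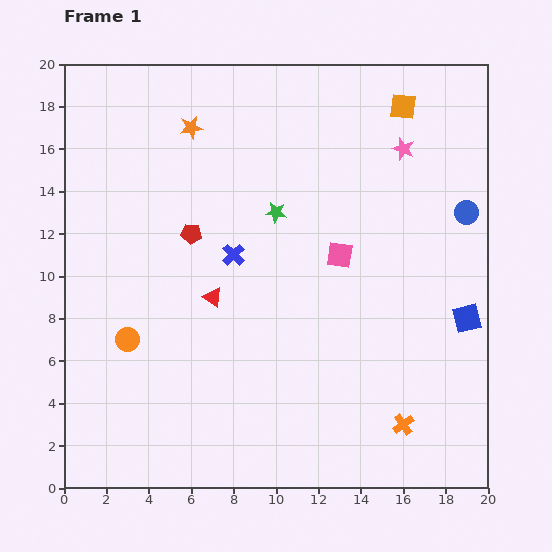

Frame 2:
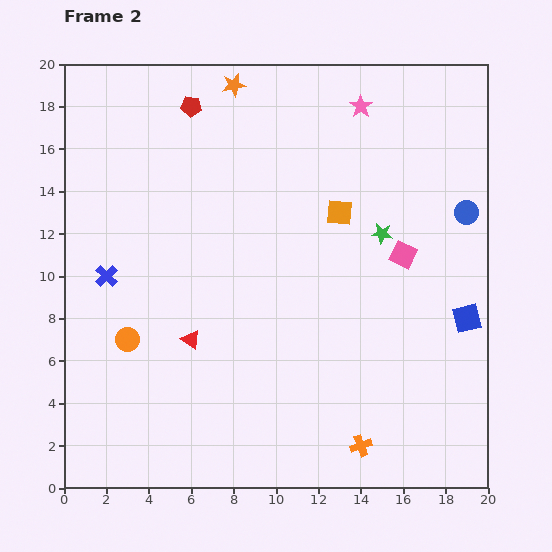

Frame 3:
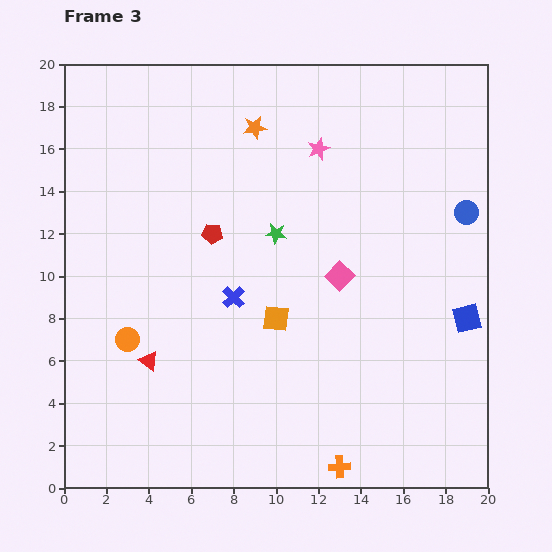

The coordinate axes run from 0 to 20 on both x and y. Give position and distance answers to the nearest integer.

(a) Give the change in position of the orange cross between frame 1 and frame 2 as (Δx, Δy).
(-2, -1)

The orange cross was at (16, 3) in frame 1 and (14, 2) in frame 2.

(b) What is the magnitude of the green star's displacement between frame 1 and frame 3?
1

The green star moved from (10, 13) to (10, 12), a distance of √(0² + 1²) ≈ 1.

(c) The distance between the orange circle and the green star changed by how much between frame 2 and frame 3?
-4

Distance in frame 2: 13. Distance in frame 3: 9.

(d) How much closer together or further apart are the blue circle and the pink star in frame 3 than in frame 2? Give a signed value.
+1

Distance in frame 2: 7. Distance in frame 3: 8.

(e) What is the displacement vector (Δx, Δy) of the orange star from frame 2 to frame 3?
(1, -2)

The orange star was at (8, 19) in frame 2 and (9, 17) in frame 3.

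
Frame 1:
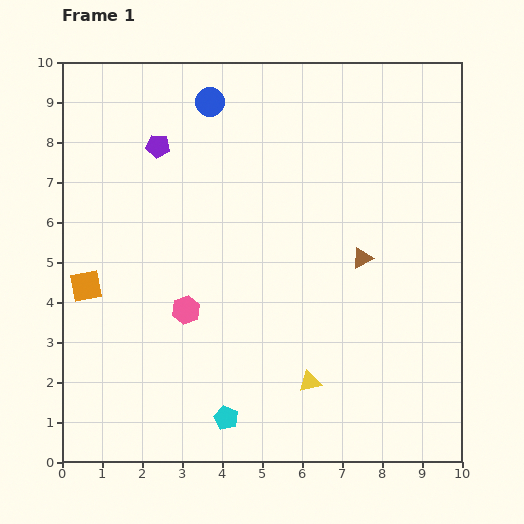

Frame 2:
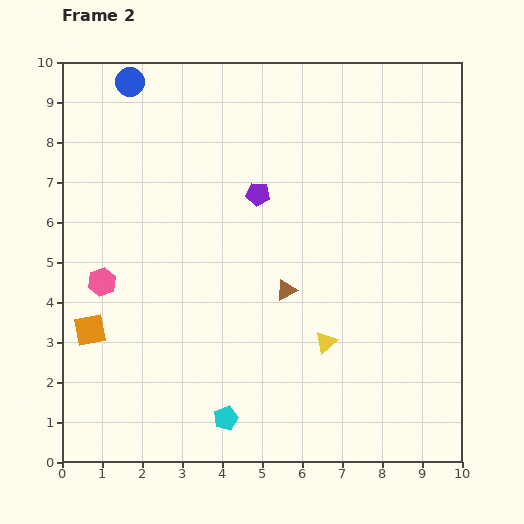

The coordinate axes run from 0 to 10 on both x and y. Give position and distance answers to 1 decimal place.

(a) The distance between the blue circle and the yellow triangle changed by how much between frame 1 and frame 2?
+0.7

Distance in frame 1: 7.4. Distance in frame 2: 8.1.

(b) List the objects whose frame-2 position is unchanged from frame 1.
the cyan pentagon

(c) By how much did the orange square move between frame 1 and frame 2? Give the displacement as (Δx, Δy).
(0.1, -1.1)

The orange square was at (0.6, 4.4) in frame 1 and (0.7, 3.3) in frame 2.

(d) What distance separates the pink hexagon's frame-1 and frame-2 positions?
2.2

The pink hexagon moved from (3.1, 3.8) to (1.0, 4.5), a distance of √(2.1² + 0.7²) ≈ 2.2.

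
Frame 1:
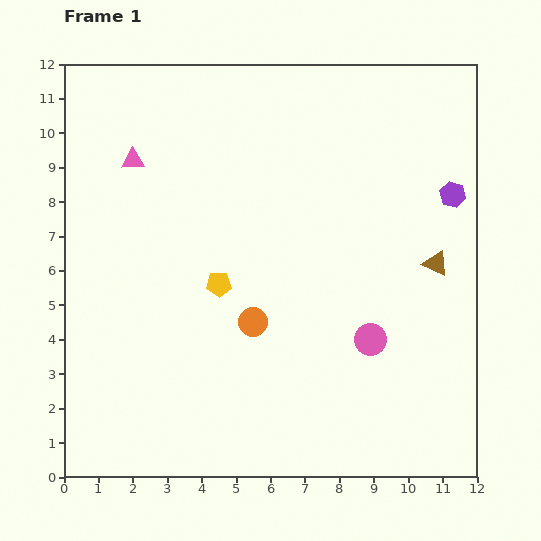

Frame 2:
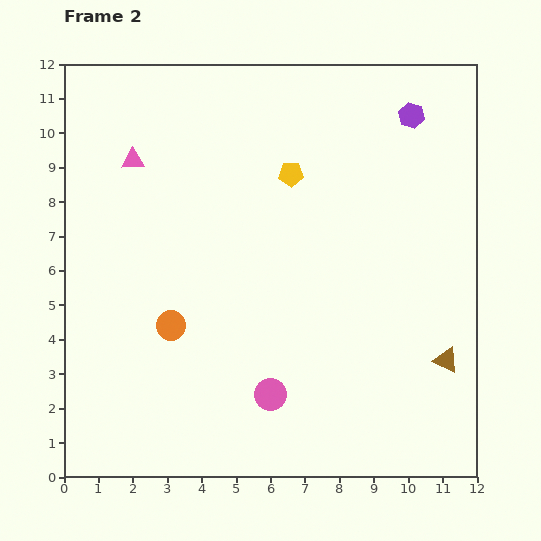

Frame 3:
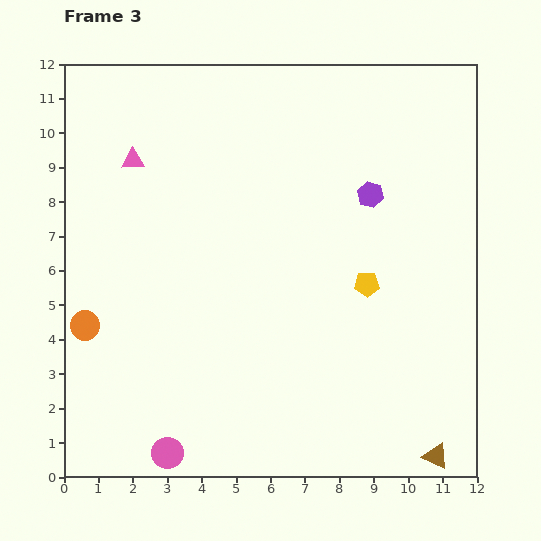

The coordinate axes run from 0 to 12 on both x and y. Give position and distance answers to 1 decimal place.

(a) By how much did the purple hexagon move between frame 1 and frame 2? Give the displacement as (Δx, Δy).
(-1.2, 2.3)

The purple hexagon was at (11.3, 8.2) in frame 1 and (10.1, 10.5) in frame 2.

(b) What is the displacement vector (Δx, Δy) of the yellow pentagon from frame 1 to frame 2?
(2.1, 3.2)

The yellow pentagon was at (4.5, 5.6) in frame 1 and (6.6, 8.8) in frame 2.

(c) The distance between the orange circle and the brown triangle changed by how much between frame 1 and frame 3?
+5.3

Distance in frame 1: 5.6. Distance in frame 3: 10.9.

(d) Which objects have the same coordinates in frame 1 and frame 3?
the pink triangle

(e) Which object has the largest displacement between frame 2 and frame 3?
the yellow pentagon

(moved 3.9; next 3.4)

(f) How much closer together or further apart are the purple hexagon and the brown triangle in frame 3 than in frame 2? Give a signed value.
+0.6

Distance in frame 2: 7.2. Distance in frame 3: 7.8.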